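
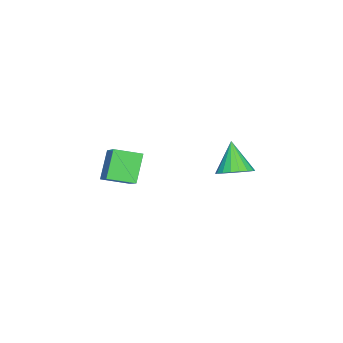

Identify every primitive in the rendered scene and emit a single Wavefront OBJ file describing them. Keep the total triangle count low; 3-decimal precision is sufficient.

v -0.931 -2.473 0.913
v 0.636 -1.529 2.023
v -1.416 -1.297 0.598
v 0.151 -0.353 1.708
v -0.011 -2.447 -0.408
v 1.556 -1.503 0.702
v -0.496 -1.271 -0.723
v 1.071 -0.327 0.387
v 0.485 3.892 1.615
v 1.081 4.274 2.068
v -0.285 3.448 3.005
v 0.83 4.546 2.015
v 0.51 4.688 1.884
v 0.185 4.673 1.699
v -0.08 4.503 1.497
v -0.233 4.212 1.319
v -0.244 3.858 1.2
v -0.111 3.511 1.163
v 0.141 3.239 1.215
v 0.461 3.097 1.347
v 0.785 3.112 1.532
v 1.05 3.282 1.733
v 1.204 3.573 1.911
v 1.214 3.927 2.031
f 2 4 1
f 5 2 1
f 1 4 3
f 3 5 1
f 2 8 4
f 6 2 5
f 6 8 2
f 4 8 3
f 7 5 3
f 3 8 7
f 7 6 5
f 8 6 7
f 10 9 12
f 10 12 11
f 12 9 13
f 12 13 11
f 13 9 14
f 13 14 11
f 14 9 15
f 14 15 11
f 15 9 16
f 15 16 11
f 16 9 17
f 16 17 11
f 17 9 18
f 17 18 11
f 18 9 19
f 18 19 11
f 19 9 20
f 19 20 11
f 20 9 21
f 20 21 11
f 21 9 22
f 21 22 11
f 22 9 23
f 22 23 11
f 23 9 24
f 23 24 11
f 24 9 10
f 24 10 11



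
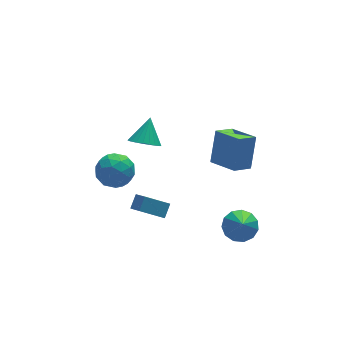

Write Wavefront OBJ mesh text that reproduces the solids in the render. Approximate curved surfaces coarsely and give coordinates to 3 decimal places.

v 3.007 -1.331 1.04
v 3.661 -2.827 1.514
v 1.956 -1.625 1.561
v 2.609 -3.121 2.035
v 3.611 -0.539 2.705
v 4.264 -2.035 3.179
v 2.559 -0.833 3.226
v 3.213 -2.329 3.7
v -0.429 1.474 1.095
v 0.313 1.532 0.606
v 0.249 2.346 2.225
v 0.138 1.811 0.496
v -0.124 2.038 0.477
v -0.432 2.18 0.553
v -0.739 2.215 0.71
v -0.999 2.137 0.926
v -1.173 1.957 1.168
v -1.233 1.705 1.399
v -1.17 1.417 1.583
v -0.995 1.138 1.693
v -0.734 0.911 1.712
v -0.426 0.769 1.637
v -0.118 0.734 1.479
v 0.142 0.812 1.263
v 0.315 0.991 1.021
v 0.375 1.244 0.79
v 3.243 -2.664 -3.599
v 4.196 -2.752 -3.437
v 2.917 -3.676 -2.221
v 4.031 -2.314 -3.155
v 3.617 -1.987 -3.013
v 3.084 -1.875 -3.057
v 2.601 -2.014 -3.273
v 2.323 -2.359 -3.593
v 2.336 -2.801 -3.914
v 2.638 -3.199 -4.135
v 3.132 -3.428 -4.186
v 3.661 -3.414 -4.051
v 4.058 -3.162 -3.771
v -1.253 0.188 -3.326
v -0.746 0.687 -2.76
v -1.294 1.421 -4.376
v -0.786 1.92 -3.809
v -0.034 -0.32 -3.971
v 0.474 0.179 -3.404
v -0.074 0.913 -5.02
v 0.433 1.412 -4.454
v -1.701 4.703 -3.465
v -0.951 4.173 -4.168
v -1.629 3.247 -2.292
v -0.879 2.717 -2.995
v -0.557 3.663 -2.411
v -0.601 4.563 -3.137
v -1.979 2.857 -3.323
v -2.023 3.757 -4.049
v -1.122 3.033 -4.08
v -0.243 3.531 -3.517
v -2.337 3.889 -2.943
v -1.458 4.387 -2.38
v -1.332 4.566 -3.92
v -1.248 2.854 -2.54
v -1.059 3.41 -2.197
v -0.617 3.099 -2.61
v -1.127 4.795 -3.313
v -0.686 4.484 -3.726
v -0.454 4.184 -2.694
v -1.894 2.936 -2.734
v -1.453 2.625 -3.147
v -1.963 4.321 -3.85
v -1.521 4.01 -4.263
v -2.126 3.236 -3.766
v -0.992 3.584 -4.281
v -0.949 2.729 -3.592
v -1.596 2.811 -3.785
v -1.622 3.34 -4.211
v -0.475 3.877 -3.95
v -0.433 3.021 -3.26
v -0.244 3.577 -2.917
v -0.27 4.106 -3.344
v -0.576 3.207 -3.898
v -2.147 4.399 -3.2
v -2.105 3.543 -2.51
v -2.31 3.314 -3.116
v -2.336 3.843 -3.543
v -1.631 4.691 -2.868
v -1.588 3.836 -2.179
v -0.958 4.08 -2.249
v -0.984 4.609 -2.675
v -2.004 4.213 -2.562
f 2 4 1
f 5 2 1
f 1 4 3
f 3 5 1
f 2 8 4
f 6 2 5
f 6 8 2
f 4 8 3
f 7 5 3
f 3 8 7
f 7 6 5
f 8 6 7
f 10 9 12
f 10 12 11
f 12 9 13
f 12 13 11
f 13 9 14
f 13 14 11
f 14 9 15
f 14 15 11
f 15 9 16
f 15 16 11
f 16 9 17
f 16 17 11
f 17 9 18
f 17 18 11
f 18 9 19
f 18 19 11
f 19 9 20
f 19 20 11
f 20 9 21
f 20 21 11
f 21 9 22
f 21 22 11
f 22 9 23
f 22 23 11
f 23 9 24
f 23 24 11
f 24 9 25
f 24 25 11
f 25 9 26
f 25 26 11
f 26 9 10
f 26 10 11
f 28 27 30
f 28 30 29
f 30 27 31
f 30 31 29
f 31 27 32
f 31 32 29
f 32 27 33
f 32 33 29
f 33 27 34
f 33 34 29
f 34 27 35
f 34 35 29
f 35 27 36
f 35 36 29
f 36 27 37
f 36 37 29
f 37 27 38
f 37 38 29
f 38 27 39
f 38 39 29
f 39 27 28
f 39 28 29
f 41 43 40
f 44 41 40
f 40 43 42
f 42 44 40
f 41 47 43
f 45 41 44
f 45 47 41
f 43 47 42
f 46 44 42
f 42 47 46
f 46 45 44
f 47 45 46
f 48 85 64
f 85 59 88
f 64 88 53
f 85 88 64
f 48 64 60
f 64 53 65
f 60 65 49
f 64 65 60
f 48 60 69
f 60 49 70
f 69 70 55
f 60 70 69
f 48 69 81
f 69 55 84
f 81 84 58
f 69 84 81
f 48 81 85
f 81 58 89
f 85 89 59
f 81 89 85
f 49 65 76
f 65 53 79
f 76 79 57
f 65 79 76
f 53 88 66
f 88 59 87
f 66 87 52
f 88 87 66
f 59 89 86
f 89 58 82
f 86 82 50
f 89 82 86
f 58 84 83
f 84 55 71
f 83 71 54
f 84 71 83
f 55 70 75
f 70 49 72
f 75 72 56
f 70 72 75
f 51 77 63
f 77 57 78
f 63 78 52
f 77 78 63
f 51 63 61
f 63 52 62
f 61 62 50
f 63 62 61
f 51 61 68
f 61 50 67
f 68 67 54
f 61 67 68
f 51 68 73
f 68 54 74
f 73 74 56
f 68 74 73
f 51 73 77
f 73 56 80
f 77 80 57
f 73 80 77
f 52 78 66
f 78 57 79
f 66 79 53
f 78 79 66
f 50 62 86
f 62 52 87
f 86 87 59
f 62 87 86
f 54 67 83
f 67 50 82
f 83 82 58
f 67 82 83
f 56 74 75
f 74 54 71
f 75 71 55
f 74 71 75
f 57 80 76
f 80 56 72
f 76 72 49
f 80 72 76



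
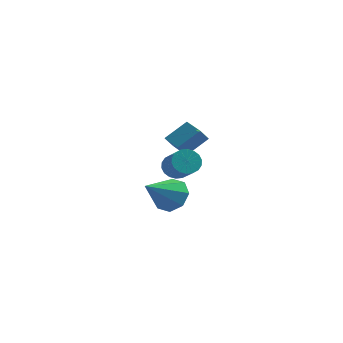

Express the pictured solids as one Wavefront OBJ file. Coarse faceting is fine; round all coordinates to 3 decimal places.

v 2.419 -1.974 1.65
v 3.191 -2.619 1.353
v 1.581 -3.546 2.89
v 3.378 -2.199 2.012
v 3.003 -1.647 2.459
v 2.285 -1.286 2.433
v 1.646 -1.328 1.948
v 1.459 -1.748 1.288
v 1.834 -2.3 0.841
v 2.552 -2.661 0.868
v 1.454 2.315 1.596
v 2.142 2.581 1.288
v 2.995 1.471 2.236
v 2.306 1.205 2.544
v 2.097 2.79 1.573
v 2.95 1.68 2.521
v 1.924 2.904 1.863
v 2.777 1.795 2.81
v 1.658 2.902 2.1
v 2.511 1.792 3.047
v 1.352 2.783 2.237
v 2.205 1.674 3.184
v 1.066 2.572 2.247
v 1.918 1.462 3.194
v 0.856 2.31 2.128
v 1.709 1.2 3.076
v 0.765 2.049 1.904
v 1.618 0.939 2.852
v 0.81 1.84 1.619
v 1.663 0.73 2.567
v 0.983 1.725 1.33
v 1.836 0.616 2.277
v 1.249 1.728 1.093
v 2.102 0.618 2.04
v 1.555 1.846 0.956
v 2.408 0.737 1.903
v 1.842 2.058 0.946
v 2.694 0.948 1.893
v 2.051 2.32 1.064
v 2.904 1.21 2.012
v 0.815 3.928 2.294
v 0.479 3.533 2.967
v 1.764 4.741 3.243
v 1.429 4.346 3.917
v 1.811 2.894 2.183
v 1.476 2.499 2.857
v 2.761 3.707 3.133
v 2.425 3.312 3.806
f 2 1 4
f 2 4 3
f 4 1 5
f 4 5 3
f 5 1 6
f 5 6 3
f 6 1 7
f 6 7 3
f 7 1 8
f 7 8 3
f 8 1 9
f 8 9 3
f 9 1 10
f 9 10 3
f 10 1 2
f 10 2 3
f 12 11 15
f 12 15 13
f 13 15 16
f 13 16 14
f 15 11 17
f 15 17 16
f 16 17 18
f 16 18 14
f 17 11 19
f 17 19 18
f 18 19 20
f 18 20 14
f 19 11 21
f 19 21 20
f 20 21 22
f 20 22 14
f 21 11 23
f 21 23 22
f 22 23 24
f 22 24 14
f 23 11 25
f 23 25 24
f 24 25 26
f 24 26 14
f 25 11 27
f 25 27 26
f 26 27 28
f 26 28 14
f 27 11 29
f 27 29 28
f 28 29 30
f 28 30 14
f 29 11 31
f 29 31 30
f 30 31 32
f 30 32 14
f 31 11 33
f 31 33 32
f 32 33 34
f 32 34 14
f 33 11 35
f 33 35 34
f 34 35 36
f 34 36 14
f 35 11 37
f 35 37 36
f 36 37 38
f 36 38 14
f 37 11 39
f 37 39 38
f 38 39 40
f 38 40 14
f 39 11 12
f 39 12 40
f 40 12 13
f 40 13 14
f 42 44 41
f 45 42 41
f 41 44 43
f 43 45 41
f 42 48 44
f 46 42 45
f 46 48 42
f 44 48 43
f 47 45 43
f 43 48 47
f 47 46 45
f 48 46 47



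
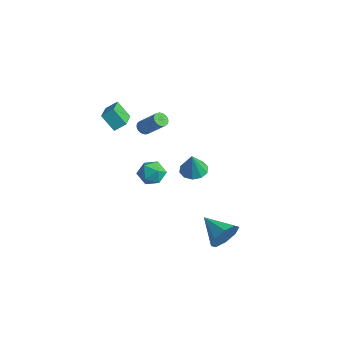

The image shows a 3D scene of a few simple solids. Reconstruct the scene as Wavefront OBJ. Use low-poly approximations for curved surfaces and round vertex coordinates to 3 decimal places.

v -3.911 2.128 -2.533
v -3.141 2.591 -2.148
v -2.979 1.509 -3.652
v -2.209 1.972 -3.267
v -2.629 1.234 -2.781
v -3.205 1.617 -2.09
v -2.915 2.483 -3.71
v -3.491 2.866 -3.019
v -2.525 2.81 -2.875
v -2.348 2.039 -2.301
v -3.772 2.061 -3.499
v -3.595 1.29 -2.925
v 4.3 1.822 -3.88
v 4.581 2.302 -2.954
v 2.5 1.678 -3.26
v 4.339 2.843 -3.531
v 4.074 2.786 -4.312
v 3.942 2.164 -4.84
v 4.02 1.342 -4.806
v 4.262 0.801 -4.23
v 4.526 0.858 -3.449
v 4.658 1.48 -2.921
v -4.181 2.328 0.53
v -3.805 2.379 0.16
v -2.582 2.783 1.46
v -2.959 2.732 1.83
v -3.879 2.572 0.17
v -2.656 2.976 1.47
v -3.998 2.728 0.234
v -2.776 3.132 1.534
v -4.146 2.823 0.343
v -2.923 3.227 1.643
v -4.299 2.842 0.481
v -3.076 3.247 1.781
v -4.434 2.784 0.626
v -3.211 3.188 1.926
v -4.531 2.656 0.757
v -3.308 3.06 2.057
v -4.574 2.478 0.853
v -3.351 2.882 2.153
v -4.558 2.277 0.9
v -3.335 2.681 2.2
v -4.484 2.084 0.89
v -3.261 2.488 2.19
v -4.364 1.928 0.826
v -3.142 2.332 2.126
v -4.217 1.833 0.717
v -2.994 2.237 2.017
v -4.064 1.813 0.579
v -2.841 2.218 1.879
v -3.929 1.872 0.434
v -2.706 2.276 1.734
v -3.832 2 0.303
v -2.609 2.404 1.603
v -3.789 2.178 0.207
v -2.566 2.582 1.507
v -1.14 3.801 -2.244
v -0.517 3.212 -2.481
v -0.88 3.439 -0.656
v -0.272 3.699 -2.41
v -0.359 4.225 -2.276
v -0.744 4.59 -2.13
v -1.281 4.653 -2.027
v -1.764 4.39 -2.008
v -2.009 3.903 -2.079
v -1.922 3.376 -2.213
v -1.536 3.012 -2.359
v -1 2.949 -2.461
v -3.819 -1.06 3.381
v -3.482 -0.415 3.875
v -5.289 0.313 2.593
v -4.951 0.958 3.087
v -2.989 -0.738 2.393
v -2.651 -0.093 2.887
v -4.458 0.635 1.605
v -4.121 1.28 2.099
f 1 12 6
f 1 6 2
f 1 2 8
f 1 8 11
f 1 11 12
f 2 6 10
f 6 12 5
f 12 11 3
f 11 8 7
f 8 2 9
f 4 10 5
f 4 5 3
f 4 3 7
f 4 7 9
f 4 9 10
f 5 10 6
f 3 5 12
f 7 3 11
f 9 7 8
f 10 9 2
f 14 13 16
f 14 16 15
f 16 13 17
f 16 17 15
f 17 13 18
f 17 18 15
f 18 13 19
f 18 19 15
f 19 13 20
f 19 20 15
f 20 13 21
f 20 21 15
f 21 13 22
f 21 22 15
f 22 13 14
f 22 14 15
f 24 23 27
f 24 27 25
f 25 27 28
f 25 28 26
f 27 23 29
f 27 29 28
f 28 29 30
f 28 30 26
f 29 23 31
f 29 31 30
f 30 31 32
f 30 32 26
f 31 23 33
f 31 33 32
f 32 33 34
f 32 34 26
f 33 23 35
f 33 35 34
f 34 35 36
f 34 36 26
f 35 23 37
f 35 37 36
f 36 37 38
f 36 38 26
f 37 23 39
f 37 39 38
f 38 39 40
f 38 40 26
f 39 23 41
f 39 41 40
f 40 41 42
f 40 42 26
f 41 23 43
f 41 43 42
f 42 43 44
f 42 44 26
f 43 23 45
f 43 45 44
f 44 45 46
f 44 46 26
f 45 23 47
f 45 47 46
f 46 47 48
f 46 48 26
f 47 23 49
f 47 49 48
f 48 49 50
f 48 50 26
f 49 23 51
f 49 51 50
f 50 51 52
f 50 52 26
f 51 23 53
f 51 53 52
f 52 53 54
f 52 54 26
f 53 23 55
f 53 55 54
f 54 55 56
f 54 56 26
f 55 23 24
f 55 24 56
f 56 24 25
f 56 25 26
f 58 57 60
f 58 60 59
f 60 57 61
f 60 61 59
f 61 57 62
f 61 62 59
f 62 57 63
f 62 63 59
f 63 57 64
f 63 64 59
f 64 57 65
f 64 65 59
f 65 57 66
f 65 66 59
f 66 57 67
f 66 67 59
f 67 57 68
f 67 68 59
f 68 57 58
f 68 58 59
f 70 72 69
f 73 70 69
f 69 72 71
f 71 73 69
f 70 76 72
f 74 70 73
f 74 76 70
f 72 76 71
f 75 73 71
f 71 76 75
f 75 74 73
f 76 74 75



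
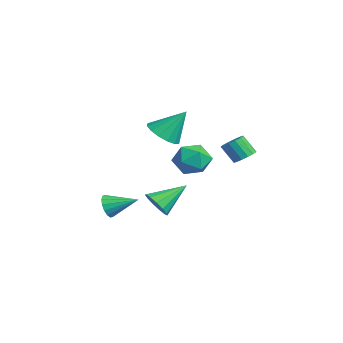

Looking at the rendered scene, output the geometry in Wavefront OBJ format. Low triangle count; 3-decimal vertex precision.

v 1.778 3.256 1.57
v 2.29 3.521 1.949
v 1.834 2.968 2.949
v 1.322 2.704 2.57
v 2.028 3.764 1.964
v 1.573 3.211 2.965
v 1.7 3.871 1.874
v 1.244 3.318 2.874
v 1.392 3.813 1.702
v 0.937 3.261 2.702
v 1.188 3.606 1.495
v 0.732 3.054 2.495
v 1.141 3.305 1.307
v 0.686 2.753 2.308
v 1.266 2.992 1.191
v 0.81 2.439 2.191
v 1.527 2.749 1.175
v 1.072 2.196 2.176
v 1.856 2.642 1.266
v 1.4 2.089 2.266
v 2.163 2.699 1.438
v 1.708 2.147 2.438
v 2.368 2.906 1.645
v 1.912 2.354 2.645
v 2.414 3.207 1.832
v 1.959 2.655 2.833
v -2.093 -0.352 -2.922
v -1.17 -0.258 -2.859
v -2.347 1.392 -1.798
v -1.316 -0 -3.292
v -1.708 0.145 -3.607
v -2.223 0.133 -3.704
v -2.696 -0.033 -3.553
v -2.978 -0.301 -3.202
v -2.979 -0.585 -2.761
v -2.698 -0.795 -2.372
v -2.225 -0.864 -2.157
v -1.71 -0.771 -2.185
v -1.317 -0.545 -2.447
v -3.775 -2.559 -3.454
v -3.294 -2.538 -4.093
v -3.005 -1.081 -2.826
v -3.627 -2.318 -4.202
v -4 -2.162 -4.111
v -4.312 -2.113 -3.844
v -4.481 -2.183 -3.472
v -4.46 -2.354 -3.096
v -4.256 -2.579 -2.815
v -3.923 -2.799 -2.705
v -3.55 -2.955 -2.796
v -3.237 -3.004 -3.064
v -3.069 -2.934 -3.435
v -3.09 -2.764 -3.812
v 0.609 1.358 1.371
v 1.398 1.149 0.628
v 1.242 0.051 2.412
v 2.031 -0.158 1.669
v 2.054 0.782 2.249
v 1.662 1.589 1.605
v 0.978 -0.389 1.435
v 0.586 0.418 0.791
v 1.626 0.069 0.667
v 2.291 0.792 1.171
v 0.349 0.408 1.869
v 1.014 1.131 2.373
v -0.059 -0.524 2.949
v 0.469 -1.308 3.407
v 0.279 0.604 4.491
v 0.843 -1.032 3.124
v 0.975 -0.621 2.794
v 0.831 -0.184 2.506
v 0.447 0.163 2.336
v -0.071 0.325 2.331
v -0.587 0.26 2.491
v -0.96 -0.015 2.774
v -1.093 -0.427 3.104
v -0.948 -0.864 3.392
v -0.565 -1.21 3.561
v -0.046 -1.373 3.567
f 2 1 5
f 2 5 3
f 3 5 6
f 3 6 4
f 5 1 7
f 5 7 6
f 6 7 8
f 6 8 4
f 7 1 9
f 7 9 8
f 8 9 10
f 8 10 4
f 9 1 11
f 9 11 10
f 10 11 12
f 10 12 4
f 11 1 13
f 11 13 12
f 12 13 14
f 12 14 4
f 13 1 15
f 13 15 14
f 14 15 16
f 14 16 4
f 15 1 17
f 15 17 16
f 16 17 18
f 16 18 4
f 17 1 19
f 17 19 18
f 18 19 20
f 18 20 4
f 19 1 21
f 19 21 20
f 20 21 22
f 20 22 4
f 21 1 23
f 21 23 22
f 22 23 24
f 22 24 4
f 23 1 25
f 23 25 24
f 24 25 26
f 24 26 4
f 25 1 2
f 25 2 26
f 26 2 3
f 26 3 4
f 28 27 30
f 28 30 29
f 30 27 31
f 30 31 29
f 31 27 32
f 31 32 29
f 32 27 33
f 32 33 29
f 33 27 34
f 33 34 29
f 34 27 35
f 34 35 29
f 35 27 36
f 35 36 29
f 36 27 37
f 36 37 29
f 37 27 38
f 37 38 29
f 38 27 39
f 38 39 29
f 39 27 28
f 39 28 29
f 41 40 43
f 41 43 42
f 43 40 44
f 43 44 42
f 44 40 45
f 44 45 42
f 45 40 46
f 45 46 42
f 46 40 47
f 46 47 42
f 47 40 48
f 47 48 42
f 48 40 49
f 48 49 42
f 49 40 50
f 49 50 42
f 50 40 51
f 50 51 42
f 51 40 52
f 51 52 42
f 52 40 53
f 52 53 42
f 53 40 41
f 53 41 42
f 54 65 59
f 54 59 55
f 54 55 61
f 54 61 64
f 54 64 65
f 55 59 63
f 59 65 58
f 65 64 56
f 64 61 60
f 61 55 62
f 57 63 58
f 57 58 56
f 57 56 60
f 57 60 62
f 57 62 63
f 58 63 59
f 56 58 65
f 60 56 64
f 62 60 61
f 63 62 55
f 67 66 69
f 67 69 68
f 69 66 70
f 69 70 68
f 70 66 71
f 70 71 68
f 71 66 72
f 71 72 68
f 72 66 73
f 72 73 68
f 73 66 74
f 73 74 68
f 74 66 75
f 74 75 68
f 75 66 76
f 75 76 68
f 76 66 77
f 76 77 68
f 77 66 78
f 77 78 68
f 78 66 79
f 78 79 68
f 79 66 67
f 79 67 68



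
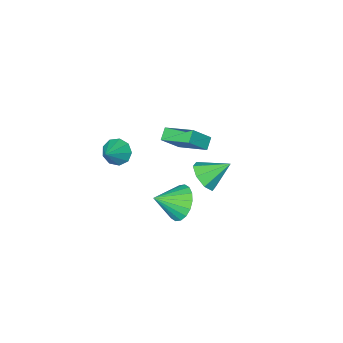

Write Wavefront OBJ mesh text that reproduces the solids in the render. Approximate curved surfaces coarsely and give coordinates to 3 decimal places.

v 2.104 -1.838 0.028
v 2.647 -2.298 -0.36
v 3.136 -1.282 0.812
v 2.586 -1.814 -0.623
v 2.3 -1.342 -0.581
v 1.922 -1.101 -0.255
v 1.63 -1.206 0.204
v 1.559 -1.606 0.58
v 1.744 -2.115 0.698
v 2.097 -2.494 0.503
v 2.454 -2.567 0.085
v -0.498 1.995 -0.375
v 0.183 2.255 0.218
v -1.582 2.665 0.575
v 0.051 2.753 -0.284
v -0.403 2.806 -0.84
v -0.913 2.385 -1.123
v -1.179 1.734 -0.968
v -1.046 1.237 -0.466
v -0.593 1.183 0.089
v -0.083 1.605 0.373
v -4.008 -4.797 -4.108
v -4.559 -3.001 -3.263
v -3.466 -4.407 -4.584
v -4.018 -2.611 -3.74
v -2.962 -4.969 -3.06
v -3.514 -3.173 -2.216
v -2.421 -4.579 -3.537
v -2.972 -2.783 -2.692
v 1.306 2.5 -1.067
v 1.91 2.966 -1.818
v 2.594 2.08 -0.293
v 1.837 3.319 -1.506
v 1.659 3.509 -1.107
v 1.411 3.499 -0.701
v 1.143 3.292 -0.367
v 0.906 2.927 -0.172
v 0.749 2.478 -0.154
v 0.703 2.033 -0.317
v 0.776 1.681 -0.629
v 0.953 1.49 -1.028
v 1.201 1.5 -1.434
v 1.47 1.708 -1.768
v 1.706 2.072 -1.963
v 1.863 2.521 -1.981
f 2 1 4
f 2 4 3
f 4 1 5
f 4 5 3
f 5 1 6
f 5 6 3
f 6 1 7
f 6 7 3
f 7 1 8
f 7 8 3
f 8 1 9
f 8 9 3
f 9 1 10
f 9 10 3
f 10 1 11
f 10 11 3
f 11 1 2
f 11 2 3
f 13 12 15
f 13 15 14
f 15 12 16
f 15 16 14
f 16 12 17
f 16 17 14
f 17 12 18
f 17 18 14
f 18 12 19
f 18 19 14
f 19 12 20
f 19 20 14
f 20 12 21
f 20 21 14
f 21 12 13
f 21 13 14
f 23 25 22
f 26 23 22
f 22 25 24
f 24 26 22
f 23 29 25
f 27 23 26
f 27 29 23
f 25 29 24
f 28 26 24
f 24 29 28
f 28 27 26
f 29 27 28
f 31 30 33
f 31 33 32
f 33 30 34
f 33 34 32
f 34 30 35
f 34 35 32
f 35 30 36
f 35 36 32
f 36 30 37
f 36 37 32
f 37 30 38
f 37 38 32
f 38 30 39
f 38 39 32
f 39 30 40
f 39 40 32
f 40 30 41
f 40 41 32
f 41 30 42
f 41 42 32
f 42 30 43
f 42 43 32
f 43 30 44
f 43 44 32
f 44 30 45
f 44 45 32
f 45 30 31
f 45 31 32



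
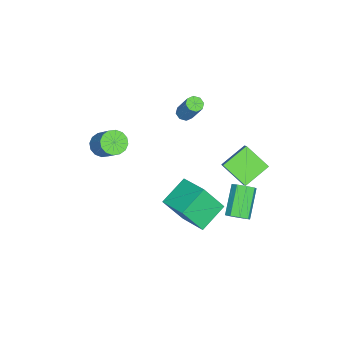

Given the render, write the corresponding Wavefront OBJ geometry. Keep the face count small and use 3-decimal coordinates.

v 1.73 -4.383 1.292
v 2.09 -3.894 0.741
v 2.93 -2.828 2.237
v 2.57 -3.317 2.788
v 1.715 -3.712 0.822
v 2.556 -2.645 2.317
v 1.344 -3.709 1.028
v 2.185 -2.643 2.524
v 1.077 -3.887 1.306
v 1.917 -2.821 2.801
v 0.984 -4.198 1.579
v 1.825 -3.132 3.075
v 1.091 -4.559 1.776
v 1.932 -3.492 3.272
v 1.37 -4.872 1.843
v 2.21 -3.806 3.339
v 1.744 -5.055 1.763
v 2.585 -3.988 3.258
v 2.115 -5.057 1.556
v 2.956 -3.991 3.052
v 2.383 -4.879 1.279
v 3.223 -3.813 2.774
v 2.475 -4.568 1.005
v 3.316 -3.502 2.501
v 2.368 -4.208 0.808
v 3.209 -3.141 2.304
v -2.373 -1.077 1.636
v -1.845 -1.19 1.533
v -1.339 -0.377 3.22
v -1.867 -0.263 3.324
v -1.961 -0.813 1.386
v -1.455 0 3.073
v -2.318 -0.59 1.386
v -1.812 0.223 3.073
v -2.708 -0.653 1.532
v -2.202 0.16 3.22
v -2.901 -0.963 1.74
v -2.395 -0.15 3.427
v -2.785 -1.34 1.887
v -2.279 -0.527 3.574
v -2.428 -1.563 1.887
v -1.922 -0.75 3.574
v -2.038 -1.5 1.74
v -1.532 -0.687 3.428
v 1.036 3.512 -3.26
v 1.48 3.242 -2.747
v -0.131 3.018 -1.468
v -0.576 3.288 -1.98
v 1.429 3.798 -2.715
v -0.183 3.573 -1.435
v 1.147 4.186 -3.001
v -0.464 3.961 -1.722
v 0.8 4.179 -3.439
v -0.811 3.955 -2.16
v 0.591 3.782 -3.772
v -1.02 3.558 -2.493
v 0.643 3.227 -3.805
v -0.969 3.002 -2.525
v 0.924 2.839 -3.518
v -0.687 2.614 -2.239
v 1.271 2.845 -3.08
v -0.34 2.621 -1.801
v 3.107 1.005 -2.224
v 3.61 -0.019 -0.473
v 1.504 1.65 -1.387
v 2.007 0.626 0.365
v 4.073 2.574 -1.585
v 4.576 1.55 0.167
v 2.47 3.219 -0.747
v 2.973 2.195 1.004
v -0.949 1.743 -0.876
v -2.362 2.612 -0.08
v -0.62 3.235 -1.919
v -2.032 4.104 -1.123
v -0.408 2.056 -0.257
v -1.82 2.925 0.539
v -0.078 3.548 -1.3
v -1.491 4.417 -0.504
f 2 1 5
f 2 5 3
f 3 5 6
f 3 6 4
f 5 1 7
f 5 7 6
f 6 7 8
f 6 8 4
f 7 1 9
f 7 9 8
f 8 9 10
f 8 10 4
f 9 1 11
f 9 11 10
f 10 11 12
f 10 12 4
f 11 1 13
f 11 13 12
f 12 13 14
f 12 14 4
f 13 1 15
f 13 15 14
f 14 15 16
f 14 16 4
f 15 1 17
f 15 17 16
f 16 17 18
f 16 18 4
f 17 1 19
f 17 19 18
f 18 19 20
f 18 20 4
f 19 1 21
f 19 21 20
f 20 21 22
f 20 22 4
f 21 1 23
f 21 23 22
f 22 23 24
f 22 24 4
f 23 1 25
f 23 25 24
f 24 25 26
f 24 26 4
f 25 1 2
f 25 2 26
f 26 2 3
f 26 3 4
f 28 27 31
f 28 31 29
f 29 31 32
f 29 32 30
f 31 27 33
f 31 33 32
f 32 33 34
f 32 34 30
f 33 27 35
f 33 35 34
f 34 35 36
f 34 36 30
f 35 27 37
f 35 37 36
f 36 37 38
f 36 38 30
f 37 27 39
f 37 39 38
f 38 39 40
f 38 40 30
f 39 27 41
f 39 41 40
f 40 41 42
f 40 42 30
f 41 27 43
f 41 43 42
f 42 43 44
f 42 44 30
f 43 27 28
f 43 28 44
f 44 28 29
f 44 29 30
f 46 45 49
f 46 49 47
f 47 49 50
f 47 50 48
f 49 45 51
f 49 51 50
f 50 51 52
f 50 52 48
f 51 45 53
f 51 53 52
f 52 53 54
f 52 54 48
f 53 45 55
f 53 55 54
f 54 55 56
f 54 56 48
f 55 45 57
f 55 57 56
f 56 57 58
f 56 58 48
f 57 45 59
f 57 59 58
f 58 59 60
f 58 60 48
f 59 45 61
f 59 61 60
f 60 61 62
f 60 62 48
f 61 45 46
f 61 46 62
f 62 46 47
f 62 47 48
f 64 66 63
f 67 64 63
f 63 66 65
f 65 67 63
f 64 70 66
f 68 64 67
f 68 70 64
f 66 70 65
f 69 67 65
f 65 70 69
f 69 68 67
f 70 68 69
f 72 74 71
f 75 72 71
f 71 74 73
f 73 75 71
f 72 78 74
f 76 72 75
f 76 78 72
f 74 78 73
f 77 75 73
f 73 78 77
f 77 76 75
f 78 76 77



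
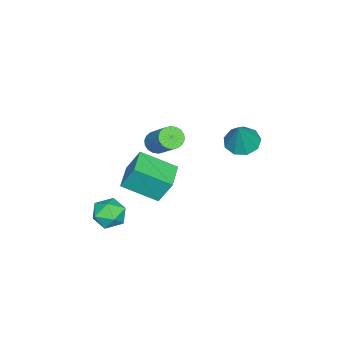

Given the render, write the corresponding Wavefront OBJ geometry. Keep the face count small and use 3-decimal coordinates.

v -0.805 -3.24 -3.791
v -0.03 -2.837 -3.98
v -0.09 -4.303 -3.12
v 0.685 -3.9 -3.309
v 0.123 -3.532 -2.721
v -0.32 -2.875 -3.135
v 0.2 -4.265 -3.965
v -0.243 -3.608 -4.379
v 0.591 -3.471 -4.087
v 0.543 -3.018 -3.318
v -0.663 -4.122 -3.782
v -0.711 -3.669 -3.013
v -3.425 1.399 0.729
v -2.828 1.898 0.387
v -2.655 1.521 2.251
v -3.269 2.222 0.584
v -3.783 2.16 0.849
v -4.129 1.742 1.057
v -4.146 1.163 1.112
v -3.825 0.695 0.988
v -3.317 0.556 0.742
v -2.859 0.811 0.49
v -2.666 1.341 0.35
v -1.02 -1.615 1.367
v -0.48 -1.807 1.189
v 0.319 -0.737 2.455
v -0.22 -0.545 2.633
v -0.521 -1.593 1.034
v 0.278 -0.524 2.3
v -0.661 -1.384 0.945
v 0.138 -0.314 2.211
v -0.872 -1.22 0.94
v -0.072 -0.15 2.206
v -1.112 -1.134 1.02
v -0.313 -0.065 2.286
v -1.334 -1.144 1.168
v -0.535 -0.075 2.434
v -1.494 -1.247 1.355
v -0.694 -0.177 2.622
v -1.559 -1.423 1.545
v -0.76 -0.353 2.811
v -1.518 -1.636 1.7
v -0.719 -0.567 2.966
v -1.378 -1.846 1.789
v -0.579 -0.776 3.055
v -1.168 -2.01 1.794
v -0.368 -0.94 3.06
v -0.927 -2.095 1.714
v -0.128 -1.026 2.98
v -0.705 -2.085 1.566
v 0.094 -1.016 2.832
v -0.546 -1.983 1.378
v 0.254 -0.913 2.645
v -1.878 -3.587 -1.74
v -1.98 -2.935 -0.449
v -2.385 -1.95 -2.606
v -2.487 -1.298 -1.315
v -0.493 -3.202 -1.825
v -0.595 -2.55 -0.534
v -1 -1.565 -2.691
v -1.102 -0.913 -1.4
f 1 12 6
f 1 6 2
f 1 2 8
f 1 8 11
f 1 11 12
f 2 6 10
f 6 12 5
f 12 11 3
f 11 8 7
f 8 2 9
f 4 10 5
f 4 5 3
f 4 3 7
f 4 7 9
f 4 9 10
f 5 10 6
f 3 5 12
f 7 3 11
f 9 7 8
f 10 9 2
f 14 13 16
f 14 16 15
f 16 13 17
f 16 17 15
f 17 13 18
f 17 18 15
f 18 13 19
f 18 19 15
f 19 13 20
f 19 20 15
f 20 13 21
f 20 21 15
f 21 13 22
f 21 22 15
f 22 13 23
f 22 23 15
f 23 13 14
f 23 14 15
f 25 24 28
f 25 28 26
f 26 28 29
f 26 29 27
f 28 24 30
f 28 30 29
f 29 30 31
f 29 31 27
f 30 24 32
f 30 32 31
f 31 32 33
f 31 33 27
f 32 24 34
f 32 34 33
f 33 34 35
f 33 35 27
f 34 24 36
f 34 36 35
f 35 36 37
f 35 37 27
f 36 24 38
f 36 38 37
f 37 38 39
f 37 39 27
f 38 24 40
f 38 40 39
f 39 40 41
f 39 41 27
f 40 24 42
f 40 42 41
f 41 42 43
f 41 43 27
f 42 24 44
f 42 44 43
f 43 44 45
f 43 45 27
f 44 24 46
f 44 46 45
f 45 46 47
f 45 47 27
f 46 24 48
f 46 48 47
f 47 48 49
f 47 49 27
f 48 24 50
f 48 50 49
f 49 50 51
f 49 51 27
f 50 24 52
f 50 52 51
f 51 52 53
f 51 53 27
f 52 24 25
f 52 25 53
f 53 25 26
f 53 26 27
f 55 57 54
f 58 55 54
f 54 57 56
f 56 58 54
f 55 61 57
f 59 55 58
f 59 61 55
f 57 61 56
f 60 58 56
f 56 61 60
f 60 59 58
f 61 59 60



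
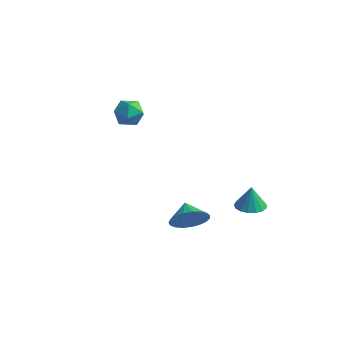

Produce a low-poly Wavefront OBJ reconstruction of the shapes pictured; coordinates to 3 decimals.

v 1.538 -0.093 -1.866
v 2.101 -0.076 -1.052
v 0.862 0.633 -1.414
v 2.27 0.223 -1.279
v 2.312 0.467 -1.607
v 2.221 0.614 -1.981
v 2.012 0.639 -2.334
v 1.72 0.538 -2.607
v 1.397 0.327 -2.751
v 1.099 0.044 -2.743
v 0.876 -0.263 -2.582
v 0.768 -0.541 -2.298
v 0.793 -0.741 -1.939
v 0.946 -0.829 -1.568
v 1.202 -0.79 -1.248
v 1.516 -0.63 -1.035
v 1.834 -0.378 -0.965
v 3.032 3.09 -2.436
v 3.631 3.604 -2.472
v 2.988 3.23 -1.184
v 3.323 3.821 -2.507
v 2.949 3.87 -2.526
v 2.593 3.74 -2.524
v 2.339 3.462 -2.502
v 2.243 3.098 -2.465
v 2.328 2.732 -2.421
v 2.575 2.448 -2.38
v 2.926 2.311 -2.352
v 3.302 2.353 -2.343
v 3.616 2.563 -2.356
v 3.796 2.894 -2.386
v 3.802 3.27 -2.428
v -2.894 3.032 1.991
v -2.579 2.49 2.582
v -4.121 2.37 2.038
v -3.806 1.828 2.629
v -3.942 2.655 2.831
v -3.184 3.064 2.803
v -3.516 1.796 1.817
v -2.758 2.205 1.789
v -2.963 1.726 2.475
v -3.226 2.257 3.102
v -3.474 2.603 1.518
v -3.737 3.134 2.145
f 2 1 4
f 2 4 3
f 4 1 5
f 4 5 3
f 5 1 6
f 5 6 3
f 6 1 7
f 6 7 3
f 7 1 8
f 7 8 3
f 8 1 9
f 8 9 3
f 9 1 10
f 9 10 3
f 10 1 11
f 10 11 3
f 11 1 12
f 11 12 3
f 12 1 13
f 12 13 3
f 13 1 14
f 13 14 3
f 14 1 15
f 14 15 3
f 15 1 16
f 15 16 3
f 16 1 17
f 16 17 3
f 17 1 2
f 17 2 3
f 19 18 21
f 19 21 20
f 21 18 22
f 21 22 20
f 22 18 23
f 22 23 20
f 23 18 24
f 23 24 20
f 24 18 25
f 24 25 20
f 25 18 26
f 25 26 20
f 26 18 27
f 26 27 20
f 27 18 28
f 27 28 20
f 28 18 29
f 28 29 20
f 29 18 30
f 29 30 20
f 30 18 31
f 30 31 20
f 31 18 32
f 31 32 20
f 32 18 19
f 32 19 20
f 33 44 38
f 33 38 34
f 33 34 40
f 33 40 43
f 33 43 44
f 34 38 42
f 38 44 37
f 44 43 35
f 43 40 39
f 40 34 41
f 36 42 37
f 36 37 35
f 36 35 39
f 36 39 41
f 36 41 42
f 37 42 38
f 35 37 44
f 39 35 43
f 41 39 40
f 42 41 34



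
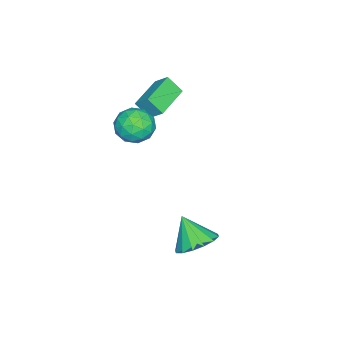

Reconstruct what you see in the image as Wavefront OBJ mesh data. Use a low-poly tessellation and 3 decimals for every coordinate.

v -4.135 -0.551 0.369
v -4.098 -1.241 1.106
v -4.001 0.109 0.981
v -3.964 -0.581 1.718
v -2.376 -0.699 0.142
v -2.339 -1.389 0.879
v -2.242 -0.039 0.754
v -2.205 -0.729 1.491
v -1.125 -0.219 1.532
v -0.605 0.176 0.833
v -1.095 -1.576 0.787
v -0.575 -1.181 0.088
v -0.191 -1.311 0.955
v -0.21 -0.472 1.415
v -1.49 -0.928 0.205
v -1.509 -0.089 0.665
v -0.83 -0.262 0.013
v -0.028 -0.499 0.477
v -1.672 -0.901 1.143
v -0.87 -1.138 1.607
v -0.868 0.098 1.248
v -0.832 -1.498 0.372
v -0.607 -1.574 0.882
v -0.301 -1.342 0.471
v -0.636 -0.283 1.59
v -0.33 -0.051 1.179
v -0.087 -0.925 1.251
v -1.37 -1.349 0.441
v -1.064 -1.117 0.03
v -1.399 -0.058 1.149
v -1.093 0.174 0.738
v -1.613 -0.475 0.369
v -0.694 0.072 0.355
v -0.676 -0.725 -0.083
v -1.214 -0.577 -0.015
v -1.225 -0.084 0.256
v -0.222 -0.067 0.627
v -0.205 -0.865 0.19
v 0.021 -0.941 0.7
v 0.01 -0.448 0.97
v -0.355 -0.324 0.145
v -1.495 -0.535 1.43
v -1.478 -1.333 0.993
v -1.71 -0.952 0.65
v -1.721 -0.459 0.92
v -1.024 -0.675 1.703
v -1.006 -1.472 1.265
v -0.475 -1.316 1.364
v -0.486 -0.823 1.635
v -1.345 -1.076 1.475
v 1.952 3.393 -3.258
v 2.916 3.159 -3.13
v 1.588 2.547 -2.062
v 2.844 3.588 -2.849
v 2.532 3.964 -2.678
v 2.066 4.188 -2.662
v 1.569 4.198 -2.806
v 1.174 3.993 -3.072
v 0.989 3.627 -3.387
v 1.061 3.198 -3.668
v 1.373 2.821 -3.839
v 1.839 2.598 -3.855
v 2.336 2.588 -3.71
v 2.73 2.793 -3.445
f 2 4 1
f 5 2 1
f 1 4 3
f 3 5 1
f 2 8 4
f 6 2 5
f 6 8 2
f 4 8 3
f 7 5 3
f 3 8 7
f 7 6 5
f 8 6 7
f 9 46 25
f 46 20 49
f 25 49 14
f 46 49 25
f 9 25 21
f 25 14 26
f 21 26 10
f 25 26 21
f 9 21 30
f 21 10 31
f 30 31 16
f 21 31 30
f 9 30 42
f 30 16 45
f 42 45 19
f 30 45 42
f 9 42 46
f 42 19 50
f 46 50 20
f 42 50 46
f 10 26 37
f 26 14 40
f 37 40 18
f 26 40 37
f 14 49 27
f 49 20 48
f 27 48 13
f 49 48 27
f 20 50 47
f 50 19 43
f 47 43 11
f 50 43 47
f 19 45 44
f 45 16 32
f 44 32 15
f 45 32 44
f 16 31 36
f 31 10 33
f 36 33 17
f 31 33 36
f 12 38 24
f 38 18 39
f 24 39 13
f 38 39 24
f 12 24 22
f 24 13 23
f 22 23 11
f 24 23 22
f 12 22 29
f 22 11 28
f 29 28 15
f 22 28 29
f 12 29 34
f 29 15 35
f 34 35 17
f 29 35 34
f 12 34 38
f 34 17 41
f 38 41 18
f 34 41 38
f 13 39 27
f 39 18 40
f 27 40 14
f 39 40 27
f 11 23 47
f 23 13 48
f 47 48 20
f 23 48 47
f 15 28 44
f 28 11 43
f 44 43 19
f 28 43 44
f 17 35 36
f 35 15 32
f 36 32 16
f 35 32 36
f 18 41 37
f 41 17 33
f 37 33 10
f 41 33 37
f 52 51 54
f 52 54 53
f 54 51 55
f 54 55 53
f 55 51 56
f 55 56 53
f 56 51 57
f 56 57 53
f 57 51 58
f 57 58 53
f 58 51 59
f 58 59 53
f 59 51 60
f 59 60 53
f 60 51 61
f 60 61 53
f 61 51 62
f 61 62 53
f 62 51 63
f 62 63 53
f 63 51 64
f 63 64 53
f 64 51 52
f 64 52 53



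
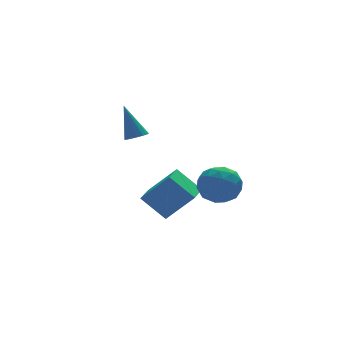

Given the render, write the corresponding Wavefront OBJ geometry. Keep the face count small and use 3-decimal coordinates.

v 0.105 1.433 1.783
v 0.549 1.259 1.934
v -0.125 2.107 3.237
v 0.6 1.474 1.842
v 0.538 1.68 1.737
v 0.377 1.829 1.642
v 0.153 1.887 1.58
v -0.081 1.842 1.563
v -0.273 1.702 1.598
v -0.378 1.501 1.674
v -0.372 1.285 1.775
v -0.257 1.102 1.878
v -0.059 0.995 1.959
v 0.177 0.988 2
v 0.396 1.084 1.991
v 2.989 0.455 -0.812
v 3.334 0.011 -0.025
v 2.226 -0.851 -1.215
v 2.571 -1.295 -0.428
v 1.92 -0.585 -0.337
v 2.392 0.222 -0.087
v 3.168 -1.062 -1.153
v 3.64 -0.255 -0.903
v 3.445 -0.927 -0.236
v 2.674 -0.632 0.269
v 2.886 -0.208 -1.509
v 2.115 0.087 -1.004
v 3.228 0.348 -0.383
v 2.332 -1.188 -0.857
v 1.949 -0.77 -0.803
v 2.152 -1.031 -0.341
v 2.675 0.472 -0.42
v 2.878 0.21 0.043
v 2.047 -0.14 -0.14
v 2.682 -1.05 -1.283
v 2.885 -1.312 -0.82
v 3.408 0.191 -0.899
v 3.611 -0.07 -0.437
v 3.513 -0.7 -1.1
v 3.496 -0.465 -0.044
v 3.048 -1.232 -0.281
v 3.399 -1.095 -0.707
v 3.676 -0.621 -0.561
v 3.043 -0.292 0.252
v 2.595 -1.059 0.015
v 2.212 -0.642 0.069
v 2.489 -0.168 0.216
v 3.108 -0.843 0.128
v 2.965 0.219 -1.255
v 2.517 -0.548 -1.492
v 3.071 -0.672 -1.456
v 3.348 -0.198 -1.309
v 2.512 0.392 -0.959
v 2.064 -0.375 -1.196
v 1.884 -0.219 -0.679
v 2.161 0.255 -0.533
v 2.452 0.003 -1.368
v 1.386 1.514 -3.072
v 2.415 0.996 -1.877
v 0.638 2.282 -2.096
v 1.667 1.764 -0.9
v 2.333 2.776 -3.34
v 3.362 2.258 -2.144
v 1.585 3.544 -2.363
v 2.614 3.026 -1.168
f 2 1 4
f 2 4 3
f 4 1 5
f 4 5 3
f 5 1 6
f 5 6 3
f 6 1 7
f 6 7 3
f 7 1 8
f 7 8 3
f 8 1 9
f 8 9 3
f 9 1 10
f 9 10 3
f 10 1 11
f 10 11 3
f 11 1 12
f 11 12 3
f 12 1 13
f 12 13 3
f 13 1 14
f 13 14 3
f 14 1 15
f 14 15 3
f 15 1 2
f 15 2 3
f 16 53 32
f 53 27 56
f 32 56 21
f 53 56 32
f 16 32 28
f 32 21 33
f 28 33 17
f 32 33 28
f 16 28 37
f 28 17 38
f 37 38 23
f 28 38 37
f 16 37 49
f 37 23 52
f 49 52 26
f 37 52 49
f 16 49 53
f 49 26 57
f 53 57 27
f 49 57 53
f 17 33 44
f 33 21 47
f 44 47 25
f 33 47 44
f 21 56 34
f 56 27 55
f 34 55 20
f 56 55 34
f 27 57 54
f 57 26 50
f 54 50 18
f 57 50 54
f 26 52 51
f 52 23 39
f 51 39 22
f 52 39 51
f 23 38 43
f 38 17 40
f 43 40 24
f 38 40 43
f 19 45 31
f 45 25 46
f 31 46 20
f 45 46 31
f 19 31 29
f 31 20 30
f 29 30 18
f 31 30 29
f 19 29 36
f 29 18 35
f 36 35 22
f 29 35 36
f 19 36 41
f 36 22 42
f 41 42 24
f 36 42 41
f 19 41 45
f 41 24 48
f 45 48 25
f 41 48 45
f 20 46 34
f 46 25 47
f 34 47 21
f 46 47 34
f 18 30 54
f 30 20 55
f 54 55 27
f 30 55 54
f 22 35 51
f 35 18 50
f 51 50 26
f 35 50 51
f 24 42 43
f 42 22 39
f 43 39 23
f 42 39 43
f 25 48 44
f 48 24 40
f 44 40 17
f 48 40 44
f 59 61 58
f 62 59 58
f 58 61 60
f 60 62 58
f 59 65 61
f 63 59 62
f 63 65 59
f 61 65 60
f 64 62 60
f 60 65 64
f 64 63 62
f 65 63 64



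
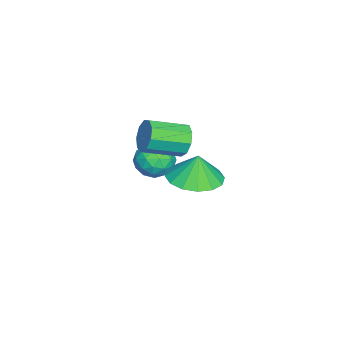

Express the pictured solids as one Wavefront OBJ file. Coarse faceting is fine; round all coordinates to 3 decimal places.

v -4.045 1.403 0.29
v -3.249 1.566 0.001
v -3.791 0.034 0.219
v -2.995 0.197 -0.07
v -3.206 0.387 0.744
v -3.363 1.233 0.788
v -3.677 0.367 -0.568
v -3.834 1.213 -0.524
v -3.022 0.926 -0.529
v -2.73 0.938 0.282
v -4.31 0.662 -0.062
v -4.018 0.674 0.749
v -3.67 1.605 0.152
v -3.37 -0.005 0.068
v -3.494 0.107 0.547
v -3.026 0.202 0.377
v -3.737 1.409 0.614
v -3.269 1.505 0.445
v -3.243 0.812 0.882
v -3.771 0.095 -0.225
v -3.303 0.191 -0.394
v -4.014 1.398 -0.157
v -3.546 1.493 -0.327
v -3.797 0.788 -0.662
v -3.068 1.324 -0.329
v -2.918 0.519 -0.371
v -3.319 0.619 -0.664
v -3.412 1.117 -0.639
v -2.897 1.332 0.147
v -2.747 0.526 0.106
v -2.871 0.638 0.584
v -2.964 1.136 0.61
v -2.763 0.955 -0.164
v -4.293 1.074 0.114
v -4.143 0.268 0.073
v -4.076 0.464 -0.39
v -4.169 0.962 -0.364
v -4.122 1.081 0.591
v -3.972 0.276 0.549
v -3.628 0.483 0.859
v -3.721 0.981 0.884
v -4.277 0.645 0.384
v 0.699 3.351 2.548
v 1.388 4.14 2.475
v 0.681 3.469 3.652
v 0.9 4.376 2.441
v 0.358 4.337 2.436
v -0.093 4.034 2.461
v -0.331 3.548 2.51
v -0.294 3.009 2.568
v 0.01 2.562 2.622
v 0.499 2.325 2.655
v 1.041 2.364 2.66
v 1.491 2.667 2.635
v 1.73 3.153 2.587
v 1.692 3.692 2.528
v -3.184 2.015 1.655
v -2.753 2.016 1.041
v -2.024 0.686 1.552
v -2.456 0.685 2.165
v -2.526 2.284 1.416
v -1.798 0.954 1.926
v -2.607 2.426 1.902
v -1.879 1.096 2.412
v -2.958 2.376 2.272
v -2.23 1.046 2.783
v -3.415 2.157 2.354
v -2.687 0.827 2.864
v -3.764 1.872 2.109
v -3.035 0.542 2.619
v -3.841 1.654 1.651
v -3.113 0.324 2.161
v -3.611 1.605 1.195
v -2.883 0.275 1.705
v -3.181 1.748 0.954
v -2.453 0.418 1.464
f 1 38 17
f 38 12 41
f 17 41 6
f 38 41 17
f 1 17 13
f 17 6 18
f 13 18 2
f 17 18 13
f 1 13 22
f 13 2 23
f 22 23 8
f 13 23 22
f 1 22 34
f 22 8 37
f 34 37 11
f 22 37 34
f 1 34 38
f 34 11 42
f 38 42 12
f 34 42 38
f 2 18 29
f 18 6 32
f 29 32 10
f 18 32 29
f 6 41 19
f 41 12 40
f 19 40 5
f 41 40 19
f 12 42 39
f 42 11 35
f 39 35 3
f 42 35 39
f 11 37 36
f 37 8 24
f 36 24 7
f 37 24 36
f 8 23 28
f 23 2 25
f 28 25 9
f 23 25 28
f 4 30 16
f 30 10 31
f 16 31 5
f 30 31 16
f 4 16 14
f 16 5 15
f 14 15 3
f 16 15 14
f 4 14 21
f 14 3 20
f 21 20 7
f 14 20 21
f 4 21 26
f 21 7 27
f 26 27 9
f 21 27 26
f 4 26 30
f 26 9 33
f 30 33 10
f 26 33 30
f 5 31 19
f 31 10 32
f 19 32 6
f 31 32 19
f 3 15 39
f 15 5 40
f 39 40 12
f 15 40 39
f 7 20 36
f 20 3 35
f 36 35 11
f 20 35 36
f 9 27 28
f 27 7 24
f 28 24 8
f 27 24 28
f 10 33 29
f 33 9 25
f 29 25 2
f 33 25 29
f 44 43 46
f 44 46 45
f 46 43 47
f 46 47 45
f 47 43 48
f 47 48 45
f 48 43 49
f 48 49 45
f 49 43 50
f 49 50 45
f 50 43 51
f 50 51 45
f 51 43 52
f 51 52 45
f 52 43 53
f 52 53 45
f 53 43 54
f 53 54 45
f 54 43 55
f 54 55 45
f 55 43 56
f 55 56 45
f 56 43 44
f 56 44 45
f 58 57 61
f 58 61 59
f 59 61 62
f 59 62 60
f 61 57 63
f 61 63 62
f 62 63 64
f 62 64 60
f 63 57 65
f 63 65 64
f 64 65 66
f 64 66 60
f 65 57 67
f 65 67 66
f 66 67 68
f 66 68 60
f 67 57 69
f 67 69 68
f 68 69 70
f 68 70 60
f 69 57 71
f 69 71 70
f 70 71 72
f 70 72 60
f 71 57 73
f 71 73 72
f 72 73 74
f 72 74 60
f 73 57 75
f 73 75 74
f 74 75 76
f 74 76 60
f 75 57 58
f 75 58 76
f 76 58 59
f 76 59 60



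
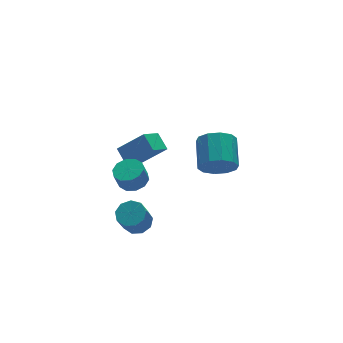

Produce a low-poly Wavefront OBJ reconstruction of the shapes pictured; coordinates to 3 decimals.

v -2.534 -2.239 -1.607
v -1.821 -2.587 -1.397
v -2.454 -3.069 -0.044
v -3.166 -2.721 -0.253
v -1.836 -2.056 -1.216
v -2.469 -2.539 0.138
v -2.178 -1.611 -1.217
v -2.811 -2.094 0.137
v -2.686 -1.46 -1.4
v -3.319 -1.942 -0.047
v -3.123 -1.673 -1.681
v -3.755 -2.156 -0.327
v -3.284 -2.151 -1.926
v -3.917 -2.633 -0.573
v -3.094 -2.67 -2.022
v -3.727 -3.152 -0.669
v -2.642 -2.987 -1.924
v -3.275 -3.47 -0.571
v -2.139 -2.954 -1.677
v -2.772 -3.437 -0.324
v -1.821 -1.329 2.152
v -2.907 -1.832 2.898
v -1.853 -0.396 2.734
v -2.939 -0.898 3.48
v -0.661 -2.042 3.36
v -1.747 -2.544 4.106
v -0.693 -1.108 3.942
v -1.779 -1.611 4.688
v -3.186 -3.142 2.827
v -2.416 -3.179 3.076
v -2.745 -3.235 4.082
v -3.514 -3.198 3.833
v -2.55 -2.697 3.059
v -2.879 -2.753 4.066
v -2.927 -2.385 2.954
v -3.256 -2.441 3.96
v -3.403 -2.362 2.8
v -3.731 -2.418 3.806
v -3.796 -2.637 2.656
v -4.124 -2.693 3.662
v -3.955 -3.105 2.578
v -4.284 -3.161 3.584
v -3.821 -3.587 2.594
v -4.15 -3.643 3.601
v -3.444 -3.899 2.7
v -3.773 -3.955 3.706
v -2.969 -3.922 2.854
v -3.297 -3.978 3.86
v -2.576 -3.647 2.998
v -2.904 -3.703 4.004
v 2.611 -1.598 0.109
v 3.152 -2.237 0.808
v 3.929 -0.7 1.61
v 3.389 -0.062 0.911
v 3.54 -2.149 0.264
v 4.317 -0.612 1.066
v 3.573 -1.85 -0.339
v 4.35 -0.313 0.463
v 3.238 -1.456 -0.771
v 4.016 0.081 0.031
v 2.665 -1.116 -0.867
v 3.442 0.421 -0.065
v 2.071 -0.96 -0.59
v 2.848 0.577 0.212
v 1.683 -1.048 -0.046
v 2.46 0.489 0.756
v 1.65 -1.347 0.557
v 2.427 0.19 1.359
v 1.984 -1.741 0.989
v 2.762 -0.204 1.791
v 2.558 -2.081 1.085
v 3.335 -0.544 1.887
f 2 1 5
f 2 5 3
f 3 5 6
f 3 6 4
f 5 1 7
f 5 7 6
f 6 7 8
f 6 8 4
f 7 1 9
f 7 9 8
f 8 9 10
f 8 10 4
f 9 1 11
f 9 11 10
f 10 11 12
f 10 12 4
f 11 1 13
f 11 13 12
f 12 13 14
f 12 14 4
f 13 1 15
f 13 15 14
f 14 15 16
f 14 16 4
f 15 1 17
f 15 17 16
f 16 17 18
f 16 18 4
f 17 1 19
f 17 19 18
f 18 19 20
f 18 20 4
f 19 1 2
f 19 2 20
f 20 2 3
f 20 3 4
f 22 24 21
f 25 22 21
f 21 24 23
f 23 25 21
f 22 28 24
f 26 22 25
f 26 28 22
f 24 28 23
f 27 25 23
f 23 28 27
f 27 26 25
f 28 26 27
f 30 29 33
f 30 33 31
f 31 33 34
f 31 34 32
f 33 29 35
f 33 35 34
f 34 35 36
f 34 36 32
f 35 29 37
f 35 37 36
f 36 37 38
f 36 38 32
f 37 29 39
f 37 39 38
f 38 39 40
f 38 40 32
f 39 29 41
f 39 41 40
f 40 41 42
f 40 42 32
f 41 29 43
f 41 43 42
f 42 43 44
f 42 44 32
f 43 29 45
f 43 45 44
f 44 45 46
f 44 46 32
f 45 29 47
f 45 47 46
f 46 47 48
f 46 48 32
f 47 29 49
f 47 49 48
f 48 49 50
f 48 50 32
f 49 29 30
f 49 30 50
f 50 30 31
f 50 31 32
f 52 51 55
f 52 55 53
f 53 55 56
f 53 56 54
f 55 51 57
f 55 57 56
f 56 57 58
f 56 58 54
f 57 51 59
f 57 59 58
f 58 59 60
f 58 60 54
f 59 51 61
f 59 61 60
f 60 61 62
f 60 62 54
f 61 51 63
f 61 63 62
f 62 63 64
f 62 64 54
f 63 51 65
f 63 65 64
f 64 65 66
f 64 66 54
f 65 51 67
f 65 67 66
f 66 67 68
f 66 68 54
f 67 51 69
f 67 69 68
f 68 69 70
f 68 70 54
f 69 51 71
f 69 71 70
f 70 71 72
f 70 72 54
f 71 51 52
f 71 52 72
f 72 52 53
f 72 53 54



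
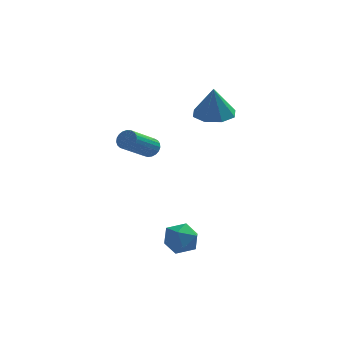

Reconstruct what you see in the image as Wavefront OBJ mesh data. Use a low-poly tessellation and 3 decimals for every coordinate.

v -2.814 0.113 0.156
v -2.491 0.195 0.543
v -3.424 -0.891 1.55
v -3.746 -0.973 1.164
v -2.636 0.347 0.573
v -3.568 -0.738 1.581
v -2.811 0.458 0.531
v -3.743 -0.627 1.539
v -2.987 0.51 0.424
v -3.919 -0.575 1.432
v -3.133 0.493 0.271
v -4.065 -0.592 1.279
v -3.224 0.411 0.098
v -4.156 -0.674 1.106
v -3.243 0.276 -0.065
v -4.176 -0.809 0.943
v -3.189 0.114 -0.19
v -4.121 -0.971 0.818
v -3.07 -0.049 -0.255
v -4.002 -1.134 0.753
v -2.906 -0.184 -0.249
v -3.838 -1.269 0.759
v -2.727 -0.268 -0.173
v -3.659 -1.353 0.835
v -2.562 -0.285 -0.04
v -3.494 -1.371 0.968
v -2.441 -0.234 0.127
v -3.374 -1.32 1.135
v -2.385 -0.124 0.298
v -3.317 -1.209 1.306
v -2.403 0.028 0.446
v -3.335 -1.057 1.453
v -0.143 1.581 1.504
v 0.752 1.895 1.558
v -0.177 1.419 3.036
v 0.265 2.433 1.604
v -0.461 2.472 1.592
v -1.001 1.988 1.528
v -1.038 1.266 1.451
v -0.551 0.729 1.405
v 0.175 0.69 1.417
v 0.715 1.173 1.48
v -1.338 -3.176 -3.801
v -0.874 -3.863 -3.659
v -2.066 -3.437 -2.681
v -1.602 -4.124 -2.539
v -1.26 -3.36 -2.455
v -0.81 -3.199 -3.147
v -2.13 -4.101 -3.193
v -1.68 -3.94 -3.885
v -1.363 -4.435 -3.283
v -0.825 -3.976 -2.827
v -2.115 -3.324 -3.513
v -1.577 -2.865 -3.057
f 2 1 5
f 2 5 3
f 3 5 6
f 3 6 4
f 5 1 7
f 5 7 6
f 6 7 8
f 6 8 4
f 7 1 9
f 7 9 8
f 8 9 10
f 8 10 4
f 9 1 11
f 9 11 10
f 10 11 12
f 10 12 4
f 11 1 13
f 11 13 12
f 12 13 14
f 12 14 4
f 13 1 15
f 13 15 14
f 14 15 16
f 14 16 4
f 15 1 17
f 15 17 16
f 16 17 18
f 16 18 4
f 17 1 19
f 17 19 18
f 18 19 20
f 18 20 4
f 19 1 21
f 19 21 20
f 20 21 22
f 20 22 4
f 21 1 23
f 21 23 22
f 22 23 24
f 22 24 4
f 23 1 25
f 23 25 24
f 24 25 26
f 24 26 4
f 25 1 27
f 25 27 26
f 26 27 28
f 26 28 4
f 27 1 29
f 27 29 28
f 28 29 30
f 28 30 4
f 29 1 31
f 29 31 30
f 30 31 32
f 30 32 4
f 31 1 2
f 31 2 32
f 32 2 3
f 32 3 4
f 34 33 36
f 34 36 35
f 36 33 37
f 36 37 35
f 37 33 38
f 37 38 35
f 38 33 39
f 38 39 35
f 39 33 40
f 39 40 35
f 40 33 41
f 40 41 35
f 41 33 42
f 41 42 35
f 42 33 34
f 42 34 35
f 43 54 48
f 43 48 44
f 43 44 50
f 43 50 53
f 43 53 54
f 44 48 52
f 48 54 47
f 54 53 45
f 53 50 49
f 50 44 51
f 46 52 47
f 46 47 45
f 46 45 49
f 46 49 51
f 46 51 52
f 47 52 48
f 45 47 54
f 49 45 53
f 51 49 50
f 52 51 44



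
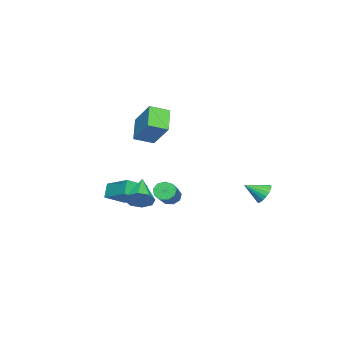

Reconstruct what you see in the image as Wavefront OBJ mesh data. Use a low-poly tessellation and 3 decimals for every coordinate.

v -2.414 -1.89 -3.877
v -2.213 -1.639 -4.323
v -0.586 -1.279 -3.39
v -0.786 -1.53 -2.943
v -2.393 -1.39 -4.105
v -0.766 -1.03 -3.172
v -2.582 -1.376 -3.781
v -0.955 -1.015 -2.848
v -2.693 -1.601 -3.501
v -1.066 -1.241 -2.568
v -2.673 -1.962 -3.397
v -1.046 -1.602 -2.464
v -2.531 -2.29 -3.517
v -0.904 -1.929 -2.584
v -2.335 -2.43 -3.806
v -0.708 -2.07 -2.873
v -2.175 -2.317 -4.128
v -0.548 -1.957 -3.194
v -2.127 -2.005 -4.332
v -0.5 -1.645 -3.399
v -3.31 2.454 -3.498
v -2.738 2.598 -3.654
v -2.93 1.586 -2.902
v -2.776 2.739 -3.425
v -2.919 2.823 -3.211
v -3.14 2.835 -3.053
v -3.394 2.771 -2.984
v -3.632 2.644 -3.017
v -3.806 2.48 -3.145
v -3.882 2.31 -3.343
v -3.845 2.169 -3.572
v -3.701 2.085 -3.786
v -3.48 2.073 -3.944
v -3.226 2.137 -4.013
v -2.988 2.264 -3.98
v -2.814 2.428 -3.852
v 3.323 -1.082 -2.008
v 3.689 -1.033 -1.437
v 2.097 -1.458 -1.192
v 3.463 -0.583 -1.568
v 3.155 -0.425 -1.957
v 2.945 -0.651 -2.376
v 2.957 -1.13 -2.58
v 3.182 -1.58 -2.449
v 3.49 -1.739 -2.06
v 3.7 -1.512 -1.641
v -0.409 -4.234 -2.726
v 0.222 -2.963 -2.104
v -1.213 -3.573 -3.261
v -0.582 -2.302 -2.639
v 0.102 -4.158 -3.401
v 0.733 -2.887 -2.779
v -0.702 -3.497 -3.936
v -0.071 -2.226 -3.314
v -0.928 -3.122 0.095
v -1.93 -3.439 0.959
v -1.479 -2.323 -0.249
v -2.481 -2.64 0.614
v -0.219 -2.12 1.286
v -1.221 -2.437 2.149
v -0.77 -1.321 0.941
v -1.772 -1.638 1.805
f 2 1 5
f 2 5 3
f 3 5 6
f 3 6 4
f 5 1 7
f 5 7 6
f 6 7 8
f 6 8 4
f 7 1 9
f 7 9 8
f 8 9 10
f 8 10 4
f 9 1 11
f 9 11 10
f 10 11 12
f 10 12 4
f 11 1 13
f 11 13 12
f 12 13 14
f 12 14 4
f 13 1 15
f 13 15 14
f 14 15 16
f 14 16 4
f 15 1 17
f 15 17 16
f 16 17 18
f 16 18 4
f 17 1 19
f 17 19 18
f 18 19 20
f 18 20 4
f 19 1 2
f 19 2 20
f 20 2 3
f 20 3 4
f 22 21 24
f 22 24 23
f 24 21 25
f 24 25 23
f 25 21 26
f 25 26 23
f 26 21 27
f 26 27 23
f 27 21 28
f 27 28 23
f 28 21 29
f 28 29 23
f 29 21 30
f 29 30 23
f 30 21 31
f 30 31 23
f 31 21 32
f 31 32 23
f 32 21 33
f 32 33 23
f 33 21 34
f 33 34 23
f 34 21 35
f 34 35 23
f 35 21 36
f 35 36 23
f 36 21 22
f 36 22 23
f 38 37 40
f 38 40 39
f 40 37 41
f 40 41 39
f 41 37 42
f 41 42 39
f 42 37 43
f 42 43 39
f 43 37 44
f 43 44 39
f 44 37 45
f 44 45 39
f 45 37 46
f 45 46 39
f 46 37 38
f 46 38 39
f 48 50 47
f 51 48 47
f 47 50 49
f 49 51 47
f 48 54 50
f 52 48 51
f 52 54 48
f 50 54 49
f 53 51 49
f 49 54 53
f 53 52 51
f 54 52 53
f 56 58 55
f 59 56 55
f 55 58 57
f 57 59 55
f 56 62 58
f 60 56 59
f 60 62 56
f 58 62 57
f 61 59 57
f 57 62 61
f 61 60 59
f 62 60 61



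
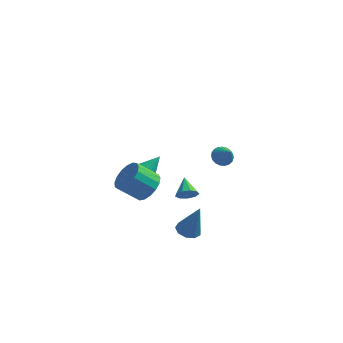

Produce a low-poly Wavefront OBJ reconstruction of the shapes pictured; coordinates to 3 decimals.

v -2.032 -1.079 -1.115
v -1.675 -0.547 -0.526
v -2.63 -0.89 0.364
v -2.988 -1.421 -0.225
v -1.948 -0.305 -0.727
v -2.904 -0.647 0.163
v -2.241 -0.24 -1.016
v -3.196 -0.583 -0.126
v -2.486 -0.367 -1.328
v -3.441 -0.71 -0.438
v -2.627 -0.657 -1.591
v -3.582 -1 -0.701
v -2.631 -1.044 -1.745
v -3.587 -1.387 -0.855
v -2.499 -1.439 -1.755
v -3.454 -1.782 -0.865
v -2.26 -1.751 -1.618
v -3.215 -2.094 -0.728
v -1.968 -1.909 -1.366
v -2.924 -2.252 -0.476
v -1.691 -1.877 -1.057
v -2.647 -2.22 -0.167
v -1.493 -1.662 -0.761
v -2.448 -2.005 0.129
v -1.418 -1.313 -0.546
v -2.373 -1.656 0.344
v -1.483 -0.911 -0.461
v -2.439 -1.254 0.429
v -0.921 1.922 -3.658
v -0.69 1.703 -3.149
v -1.299 2.818 -3.102
v -0.413 1.938 -3.34
v -0.374 2.166 -3.679
v -0.59 2.279 -4.009
v -0.962 2.225 -4.174
v -1.315 2.03 -4.098
v -1.483 1.784 -3.816
v -1.389 1.602 -3.46
v -1.076 1.571 -3.197
v 0.353 -2.747 -2.457
v 0.842 -2.379 -2.608
v 0.927 -2.813 -0.763
v 0.508 -2.137 -2.486
v 0.101 -2.18 -2.35
v -0.188 -2.488 -2.264
v -0.223 -2.918 -2.269
v 0.011 -3.267 -2.362
v 0.406 -3.373 -2.499
v 0.776 -3.186 -2.617
v 0.948 -2.794 -2.66
v 1.93 -2.758 3.024
v 2.381 -2.741 2.728
v 2.43 -3.282 3.756
v 2.398 -2.554 2.85
v 2.335 -2.402 3.002
v 2.201 -2.311 3.158
v 2.021 -2.298 3.291
v 1.824 -2.364 3.378
v 1.646 -2.499 3.403
v 1.517 -2.678 3.363
v 1.46 -2.871 3.264
v 1.483 -3.045 3.124
v 1.584 -3.169 2.966
v 1.745 -3.222 2.819
v 1.937 -3.195 2.706
v 2.128 -3.092 2.649
v 2.285 -2.932 2.657
v -3.556 2.263 -3.272
v -2.833 1.695 -3.3
v -2.684 3.317 -2.148
v -2.756 1.936 -3.587
v -2.817 2.234 -3.819
v -3.006 2.537 -3.956
v -3.29 2.793 -3.975
v -3.62 2.957 -3.873
v -3.939 3.001 -3.666
v -4.192 2.917 -3.391
v -4.335 2.721 -3.096
v -4.343 2.445 -2.831
v -4.215 2.138 -2.642
v -3.973 1.852 -2.562
v -3.659 1.638 -2.605
v -3.328 1.532 -2.763
v -3.035 1.552 -3.009
f 2 1 5
f 2 5 3
f 3 5 6
f 3 6 4
f 5 1 7
f 5 7 6
f 6 7 8
f 6 8 4
f 7 1 9
f 7 9 8
f 8 9 10
f 8 10 4
f 9 1 11
f 9 11 10
f 10 11 12
f 10 12 4
f 11 1 13
f 11 13 12
f 12 13 14
f 12 14 4
f 13 1 15
f 13 15 14
f 14 15 16
f 14 16 4
f 15 1 17
f 15 17 16
f 16 17 18
f 16 18 4
f 17 1 19
f 17 19 18
f 18 19 20
f 18 20 4
f 19 1 21
f 19 21 20
f 20 21 22
f 20 22 4
f 21 1 23
f 21 23 22
f 22 23 24
f 22 24 4
f 23 1 25
f 23 25 24
f 24 25 26
f 24 26 4
f 25 1 27
f 25 27 26
f 26 27 28
f 26 28 4
f 27 1 2
f 27 2 28
f 28 2 3
f 28 3 4
f 30 29 32
f 30 32 31
f 32 29 33
f 32 33 31
f 33 29 34
f 33 34 31
f 34 29 35
f 34 35 31
f 35 29 36
f 35 36 31
f 36 29 37
f 36 37 31
f 37 29 38
f 37 38 31
f 38 29 39
f 38 39 31
f 39 29 30
f 39 30 31
f 41 40 43
f 41 43 42
f 43 40 44
f 43 44 42
f 44 40 45
f 44 45 42
f 45 40 46
f 45 46 42
f 46 40 47
f 46 47 42
f 47 40 48
f 47 48 42
f 48 40 49
f 48 49 42
f 49 40 50
f 49 50 42
f 50 40 41
f 50 41 42
f 52 51 54
f 52 54 53
f 54 51 55
f 54 55 53
f 55 51 56
f 55 56 53
f 56 51 57
f 56 57 53
f 57 51 58
f 57 58 53
f 58 51 59
f 58 59 53
f 59 51 60
f 59 60 53
f 60 51 61
f 60 61 53
f 61 51 62
f 61 62 53
f 62 51 63
f 62 63 53
f 63 51 64
f 63 64 53
f 64 51 65
f 64 65 53
f 65 51 66
f 65 66 53
f 66 51 67
f 66 67 53
f 67 51 52
f 67 52 53
f 69 68 71
f 69 71 70
f 71 68 72
f 71 72 70
f 72 68 73
f 72 73 70
f 73 68 74
f 73 74 70
f 74 68 75
f 74 75 70
f 75 68 76
f 75 76 70
f 76 68 77
f 76 77 70
f 77 68 78
f 77 78 70
f 78 68 79
f 78 79 70
f 79 68 80
f 79 80 70
f 80 68 81
f 80 81 70
f 81 68 82
f 81 82 70
f 82 68 83
f 82 83 70
f 83 68 84
f 83 84 70
f 84 68 69
f 84 69 70



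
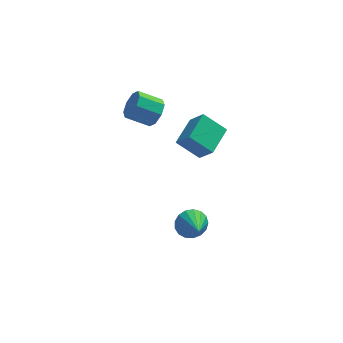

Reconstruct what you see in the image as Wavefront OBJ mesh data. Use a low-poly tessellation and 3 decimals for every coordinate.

v 0.915 -0.25 -3.311
v 1.649 -0.366 -3.745
v 1.185 -1.55 -2.509
v 1.761 -0.141 -3.418
v 1.68 0.058 -3.068
v 1.424 0.187 -2.772
v 1.051 0.216 -2.601
v 0.647 0.137 -2.591
v 0.304 -0.03 -2.747
v 0.102 -0.247 -3.031
v 0.085 -0.465 -3.38
v 0.259 -0.634 -3.713
v 0.583 -0.716 -3.953
v 0.983 -0.69 -4.047
v 1.368 -0.564 -3.971
v -0.59 2.886 2.753
v -0.238 3.405 3.281
v -1.437 3.513 3.975
v -1.79 2.994 3.447
v -0.495 3.7 2.791
v -1.695 3.807 3.485
v -0.809 3.518 2.278
v -2.008 3.626 2.972
v -0.994 2.966 2.043
v -2.193 3.074 2.738
v -0.943 2.367 2.225
v -2.142 2.475 2.919
v -0.685 2.073 2.715
v -1.885 2.18 3.409
v -0.372 2.254 3.228
v -1.571 2.362 3.922
v -0.187 2.806 3.462
v -1.386 2.914 4.157
v 0.211 0.661 2.573
v 0.798 0.093 3.571
v 1.008 2.068 2.905
v 1.596 1.499 3.902
v 1.324 0.241 1.678
v 1.912 -0.328 2.675
v 2.122 1.647 2.009
v 2.709 1.079 3.007
f 2 1 4
f 2 4 3
f 4 1 5
f 4 5 3
f 5 1 6
f 5 6 3
f 6 1 7
f 6 7 3
f 7 1 8
f 7 8 3
f 8 1 9
f 8 9 3
f 9 1 10
f 9 10 3
f 10 1 11
f 10 11 3
f 11 1 12
f 11 12 3
f 12 1 13
f 12 13 3
f 13 1 14
f 13 14 3
f 14 1 15
f 14 15 3
f 15 1 2
f 15 2 3
f 17 16 20
f 17 20 18
f 18 20 21
f 18 21 19
f 20 16 22
f 20 22 21
f 21 22 23
f 21 23 19
f 22 16 24
f 22 24 23
f 23 24 25
f 23 25 19
f 24 16 26
f 24 26 25
f 25 26 27
f 25 27 19
f 26 16 28
f 26 28 27
f 27 28 29
f 27 29 19
f 28 16 30
f 28 30 29
f 29 30 31
f 29 31 19
f 30 16 32
f 30 32 31
f 31 32 33
f 31 33 19
f 32 16 17
f 32 17 33
f 33 17 18
f 33 18 19
f 35 37 34
f 38 35 34
f 34 37 36
f 36 38 34
f 35 41 37
f 39 35 38
f 39 41 35
f 37 41 36
f 40 38 36
f 36 41 40
f 40 39 38
f 41 39 40



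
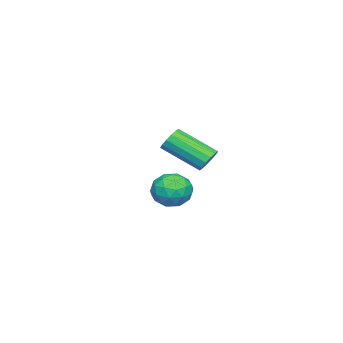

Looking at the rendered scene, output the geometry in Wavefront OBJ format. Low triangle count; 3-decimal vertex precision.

v 2.014 1.281 -2.907
v 2.472 1.891 -2.996
v 2.808 0.589 -3.564
v 3.266 1.199 -3.653
v 3.187 0.876 -2.961
v 2.696 1.304 -2.555
v 2.584 1.176 -4.005
v 2.093 1.604 -3.599
v 2.824 1.826 -3.674
v 3.196 1.641 -3.029
v 2.084 0.839 -3.531
v 2.456 0.654 -2.886
v 2.173 1.647 -2.894
v 3.107 0.833 -3.666
v 3.06 0.644 -3.26
v 3.329 1.002 -3.312
v 2.305 1.302 -2.635
v 2.574 1.66 -2.687
v 2.994 1.064 -2.666
v 2.706 0.82 -3.873
v 2.975 1.178 -3.925
v 1.951 1.478 -3.248
v 2.22 1.836 -3.3
v 2.286 1.416 -3.894
v 2.649 1.967 -3.345
v 3.116 1.56 -3.731
v 2.716 1.547 -3.938
v 2.427 1.798 -3.699
v 2.868 1.858 -2.966
v 3.335 1.451 -3.352
v 3.288 1.262 -2.945
v 3 1.513 -2.706
v 3.075 1.82 -3.364
v 1.945 1.029 -3.208
v 2.412 0.622 -3.594
v 2.28 0.967 -3.854
v 1.992 1.218 -3.615
v 2.164 0.92 -2.829
v 2.631 0.513 -3.215
v 2.853 0.682 -2.861
v 2.564 0.933 -2.622
v 2.205 0.66 -3.196
v -1.888 0.734 -3.484
v -1.348 0.682 -3.623
v -1.252 -0.787 -2.695
v -1.792 -0.734 -2.556
v -1.348 0.837 -3.378
v -1.252 -0.632 -2.45
v -1.492 0.964 -3.161
v -1.396 -0.505 -2.234
v -1.743 1.03 -3.031
v -1.647 -0.439 -2.103
v -2.032 1.017 -3.022
v -1.936 -0.452 -2.094
v -2.283 0.928 -3.137
v -2.187 -0.541 -2.209
v -2.428 0.787 -3.345
v -2.332 -0.682 -2.417
v -2.428 0.632 -3.59
v -2.332 -0.837 -2.662
v -2.284 0.505 -3.806
v -2.188 -0.964 -2.879
v -2.033 0.439 -3.937
v -1.937 -1.03 -3.009
v -1.744 0.452 -3.946
v -1.648 -1.017 -3.018
v -1.493 0.541 -3.831
v -1.397 -0.928 -2.903
f 1 38 17
f 38 12 41
f 17 41 6
f 38 41 17
f 1 17 13
f 17 6 18
f 13 18 2
f 17 18 13
f 1 13 22
f 13 2 23
f 22 23 8
f 13 23 22
f 1 22 34
f 22 8 37
f 34 37 11
f 22 37 34
f 1 34 38
f 34 11 42
f 38 42 12
f 34 42 38
f 2 18 29
f 18 6 32
f 29 32 10
f 18 32 29
f 6 41 19
f 41 12 40
f 19 40 5
f 41 40 19
f 12 42 39
f 42 11 35
f 39 35 3
f 42 35 39
f 11 37 36
f 37 8 24
f 36 24 7
f 37 24 36
f 8 23 28
f 23 2 25
f 28 25 9
f 23 25 28
f 4 30 16
f 30 10 31
f 16 31 5
f 30 31 16
f 4 16 14
f 16 5 15
f 14 15 3
f 16 15 14
f 4 14 21
f 14 3 20
f 21 20 7
f 14 20 21
f 4 21 26
f 21 7 27
f 26 27 9
f 21 27 26
f 4 26 30
f 26 9 33
f 30 33 10
f 26 33 30
f 5 31 19
f 31 10 32
f 19 32 6
f 31 32 19
f 3 15 39
f 15 5 40
f 39 40 12
f 15 40 39
f 7 20 36
f 20 3 35
f 36 35 11
f 20 35 36
f 9 27 28
f 27 7 24
f 28 24 8
f 27 24 28
f 10 33 29
f 33 9 25
f 29 25 2
f 33 25 29
f 44 43 47
f 44 47 45
f 45 47 48
f 45 48 46
f 47 43 49
f 47 49 48
f 48 49 50
f 48 50 46
f 49 43 51
f 49 51 50
f 50 51 52
f 50 52 46
f 51 43 53
f 51 53 52
f 52 53 54
f 52 54 46
f 53 43 55
f 53 55 54
f 54 55 56
f 54 56 46
f 55 43 57
f 55 57 56
f 56 57 58
f 56 58 46
f 57 43 59
f 57 59 58
f 58 59 60
f 58 60 46
f 59 43 61
f 59 61 60
f 60 61 62
f 60 62 46
f 61 43 63
f 61 63 62
f 62 63 64
f 62 64 46
f 63 43 65
f 63 65 64
f 64 65 66
f 64 66 46
f 65 43 67
f 65 67 66
f 66 67 68
f 66 68 46
f 67 43 44
f 67 44 68
f 68 44 45
f 68 45 46



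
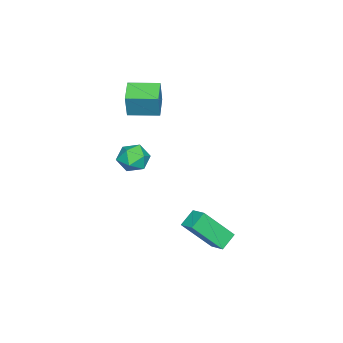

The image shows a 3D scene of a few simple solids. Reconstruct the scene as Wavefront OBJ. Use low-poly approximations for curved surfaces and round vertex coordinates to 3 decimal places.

v -1.69 -2.31 2.313
v -1.346 -2.241 3.575
v -2.148 -0.935 2.364
v -1.804 -0.866 3.626
v -0.596 -1.934 1.994
v -0.252 -1.865 3.256
v -1.054 -0.559 2.045
v -0.71 -0.49 3.307
v 2.002 -0.17 0.816
v 2.593 0.287 1.07
v 2.127 -0.907 1.85
v 2.718 -0.45 2.104
v 1.981 -0.171 2.092
v 1.903 0.285 1.453
v 2.817 -0.905 1.467
v 2.739 -0.449 0.828
v 3.096 -0.167 1.472
v 2.58 0.286 1.859
v 2.14 -0.906 1.061
v 1.624 -0.453 1.448
v 2.524 1.938 -2.073
v 1.783 2.179 -1.566
v 1.854 3.07 -3.593
v 1.113 3.312 -3.086
v 2.967 2.628 -1.754
v 2.226 2.87 -1.247
v 2.297 3.761 -3.274
v 1.556 4.002 -2.767
f 2 4 1
f 5 2 1
f 1 4 3
f 3 5 1
f 2 8 4
f 6 2 5
f 6 8 2
f 4 8 3
f 7 5 3
f 3 8 7
f 7 6 5
f 8 6 7
f 9 20 14
f 9 14 10
f 9 10 16
f 9 16 19
f 9 19 20
f 10 14 18
f 14 20 13
f 20 19 11
f 19 16 15
f 16 10 17
f 12 18 13
f 12 13 11
f 12 11 15
f 12 15 17
f 12 17 18
f 13 18 14
f 11 13 20
f 15 11 19
f 17 15 16
f 18 17 10
f 22 24 21
f 25 22 21
f 21 24 23
f 23 25 21
f 22 28 24
f 26 22 25
f 26 28 22
f 24 28 23
f 27 25 23
f 23 28 27
f 27 26 25
f 28 26 27



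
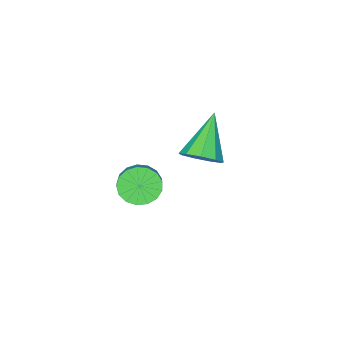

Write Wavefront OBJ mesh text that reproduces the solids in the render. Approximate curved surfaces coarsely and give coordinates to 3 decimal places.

v -2.802 -2.373 -2.592
v -2.248 -2.948 -2.366
v -4.078 -3.027 -1.128
v -2.16 -2.469 -2.075
v -2.372 -1.944 -2.026
v -2.785 -1.621 -2.242
v -3.206 -1.649 -2.622
v -3.438 -2.016 -2.988
v -3.372 -2.55 -3.169
v -3.039 -3.001 -3.08
v -2.595 -3.159 -2.763
v 0.345 -2.13 -2.076
v 0.715 -1.875 -2.713
v 1.445 -1.055 -1.962
v 1.075 -1.31 -1.324
v 0.423 -1.645 -2.681
v 1.153 -0.825 -1.93
v 0.113 -1.525 -2.51
v 0.843 -0.705 -1.759
v -0.143 -1.545 -2.24
v 0.586 -0.725 -1.489
v -0.288 -1.698 -1.932
v 0.441 -0.878 -1.181
v -0.288 -1.95 -1.657
v 0.442 -1.13 -0.906
v -0.143 -2.244 -1.478
v 0.587 -1.424 -0.727
v 0.114 -2.511 -1.435
v 0.844 -1.691 -0.684
v 0.424 -2.691 -1.54
v 1.154 -1.871 -0.789
v 0.716 -2.743 -1.767
v 1.446 -1.923 -1.016
v 0.923 -2.654 -2.065
v 1.653 -1.834 -1.314
v 0.997 -2.445 -2.365
v 1.727 -1.625 -1.614
v 0.922 -2.164 -2.599
v 1.652 -1.344 -1.848
f 2 1 4
f 2 4 3
f 4 1 5
f 4 5 3
f 5 1 6
f 5 6 3
f 6 1 7
f 6 7 3
f 7 1 8
f 7 8 3
f 8 1 9
f 8 9 3
f 9 1 10
f 9 10 3
f 10 1 11
f 10 11 3
f 11 1 2
f 11 2 3
f 13 12 16
f 13 16 14
f 14 16 17
f 14 17 15
f 16 12 18
f 16 18 17
f 17 18 19
f 17 19 15
f 18 12 20
f 18 20 19
f 19 20 21
f 19 21 15
f 20 12 22
f 20 22 21
f 21 22 23
f 21 23 15
f 22 12 24
f 22 24 23
f 23 24 25
f 23 25 15
f 24 12 26
f 24 26 25
f 25 26 27
f 25 27 15
f 26 12 28
f 26 28 27
f 27 28 29
f 27 29 15
f 28 12 30
f 28 30 29
f 29 30 31
f 29 31 15
f 30 12 32
f 30 32 31
f 31 32 33
f 31 33 15
f 32 12 34
f 32 34 33
f 33 34 35
f 33 35 15
f 34 12 36
f 34 36 35
f 35 36 37
f 35 37 15
f 36 12 38
f 36 38 37
f 37 38 39
f 37 39 15
f 38 12 13
f 38 13 39
f 39 13 14
f 39 14 15



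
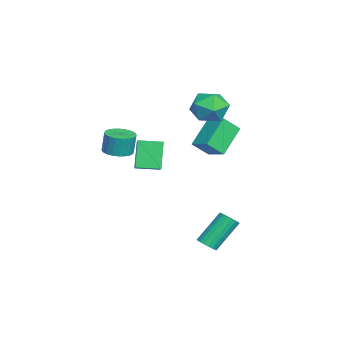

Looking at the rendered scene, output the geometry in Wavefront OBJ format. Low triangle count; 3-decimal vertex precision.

v 2.915 2.066 -3.14
v 3.399 1.976 -2.833
v 2.608 3.064 -1.272
v 2.125 3.154 -1.58
v 3.451 2.195 -2.959
v 2.661 3.283 -1.399
v 3.397 2.388 -3.121
v 2.607 3.477 -1.561
v 3.248 2.518 -3.287
v 2.457 3.606 -1.727
v 3.032 2.558 -3.424
v 2.242 3.646 -1.864
v 2.794 2.5 -3.505
v 2.004 3.589 -1.944
v 2.58 2.357 -3.513
v 1.789 3.445 -1.953
v 2.432 2.156 -3.448
v 1.641 3.244 -1.887
v 2.379 1.937 -3.321
v 1.589 3.025 -1.761
v 2.433 1.743 -3.159
v 1.643 2.832 -1.599
v 2.583 1.614 -2.993
v 1.792 2.702 -1.433
v 2.798 1.574 -2.856
v 2.008 2.662 -1.296
v 3.036 1.631 -2.776
v 2.246 2.72 -1.215
v 3.251 1.775 -2.767
v 2.46 2.863 -1.207
v -2.433 0.901 1.436
v -3.75 1.653 2.739
v -2.791 1.755 0.582
v -4.108 2.507 1.885
v -1.492 1.753 1.895
v -2.809 2.505 3.198
v -1.85 2.607 1.041
v -3.167 3.359 2.344
v 2.618 -2.32 3.059
v 3.052 -2.975 3.143
v 3.036 -2.834 4.324
v 2.602 -2.18 4.241
v 3.272 -2.759 3.12
v 3.256 -2.619 4.302
v 3.392 -2.477 3.088
v 3.376 -2.337 4.27
v 3.394 -2.171 3.052
v 3.378 -2.031 4.234
v 3.278 -1.888 3.017
v 3.262 -1.747 4.198
v 3.061 -1.67 2.988
v 3.045 -1.53 4.17
v 2.777 -1.552 2.97
v 2.761 -1.411 4.152
v 2.469 -1.55 2.966
v 2.453 -1.41 4.147
v 2.184 -1.666 2.976
v 2.168 -1.525 4.157
v 1.964 -1.881 2.998
v 1.948 -1.741 4.18
v 1.844 -2.163 3.03
v 1.828 -2.023 4.212
v 1.842 -2.469 3.066
v 1.826 -2.329 4.248
v 1.958 -2.753 3.102
v 1.942 -2.612 4.283
v 2.175 -2.97 3.13
v 2.159 -2.83 4.312
v 2.459 -3.089 3.148
v 2.443 -2.948 4.33
v 2.767 -3.09 3.153
v 2.751 -2.95 4.334
v -1.706 -1.995 -0.086
v -2.562 -1.95 1.474
v -1.863 -0.68 -0.21
v -2.719 -0.635 1.35
v -0.941 -1.865 0.33
v -1.797 -1.82 1.89
v -1.098 -0.55 0.206
v -1.954 -0.505 1.766
v -2.739 2.837 4.181
v -1.865 2.085 4.091
v -3.955 1.475 3.769
v -3.081 0.723 3.679
v -3.367 1.156 4.712
v -2.616 1.998 4.967
v -3.204 1.562 2.893
v -2.453 2.404 3.148
v -2.153 1.297 3.295
v -2.253 1.046 4.419
v -3.567 2.514 3.441
v -3.667 2.263 4.565
f 2 1 5
f 2 5 3
f 3 5 6
f 3 6 4
f 5 1 7
f 5 7 6
f 6 7 8
f 6 8 4
f 7 1 9
f 7 9 8
f 8 9 10
f 8 10 4
f 9 1 11
f 9 11 10
f 10 11 12
f 10 12 4
f 11 1 13
f 11 13 12
f 12 13 14
f 12 14 4
f 13 1 15
f 13 15 14
f 14 15 16
f 14 16 4
f 15 1 17
f 15 17 16
f 16 17 18
f 16 18 4
f 17 1 19
f 17 19 18
f 18 19 20
f 18 20 4
f 19 1 21
f 19 21 20
f 20 21 22
f 20 22 4
f 21 1 23
f 21 23 22
f 22 23 24
f 22 24 4
f 23 1 25
f 23 25 24
f 24 25 26
f 24 26 4
f 25 1 27
f 25 27 26
f 26 27 28
f 26 28 4
f 27 1 29
f 27 29 28
f 28 29 30
f 28 30 4
f 29 1 2
f 29 2 30
f 30 2 3
f 30 3 4
f 32 34 31
f 35 32 31
f 31 34 33
f 33 35 31
f 32 38 34
f 36 32 35
f 36 38 32
f 34 38 33
f 37 35 33
f 33 38 37
f 37 36 35
f 38 36 37
f 40 39 43
f 40 43 41
f 41 43 44
f 41 44 42
f 43 39 45
f 43 45 44
f 44 45 46
f 44 46 42
f 45 39 47
f 45 47 46
f 46 47 48
f 46 48 42
f 47 39 49
f 47 49 48
f 48 49 50
f 48 50 42
f 49 39 51
f 49 51 50
f 50 51 52
f 50 52 42
f 51 39 53
f 51 53 52
f 52 53 54
f 52 54 42
f 53 39 55
f 53 55 54
f 54 55 56
f 54 56 42
f 55 39 57
f 55 57 56
f 56 57 58
f 56 58 42
f 57 39 59
f 57 59 58
f 58 59 60
f 58 60 42
f 59 39 61
f 59 61 60
f 60 61 62
f 60 62 42
f 61 39 63
f 61 63 62
f 62 63 64
f 62 64 42
f 63 39 65
f 63 65 64
f 64 65 66
f 64 66 42
f 65 39 67
f 65 67 66
f 66 67 68
f 66 68 42
f 67 39 69
f 67 69 68
f 68 69 70
f 68 70 42
f 69 39 71
f 69 71 70
f 70 71 72
f 70 72 42
f 71 39 40
f 71 40 72
f 72 40 41
f 72 41 42
f 74 76 73
f 77 74 73
f 73 76 75
f 75 77 73
f 74 80 76
f 78 74 77
f 78 80 74
f 76 80 75
f 79 77 75
f 75 80 79
f 79 78 77
f 80 78 79
f 81 92 86
f 81 86 82
f 81 82 88
f 81 88 91
f 81 91 92
f 82 86 90
f 86 92 85
f 92 91 83
f 91 88 87
f 88 82 89
f 84 90 85
f 84 85 83
f 84 83 87
f 84 87 89
f 84 89 90
f 85 90 86
f 83 85 92
f 87 83 91
f 89 87 88
f 90 89 82

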